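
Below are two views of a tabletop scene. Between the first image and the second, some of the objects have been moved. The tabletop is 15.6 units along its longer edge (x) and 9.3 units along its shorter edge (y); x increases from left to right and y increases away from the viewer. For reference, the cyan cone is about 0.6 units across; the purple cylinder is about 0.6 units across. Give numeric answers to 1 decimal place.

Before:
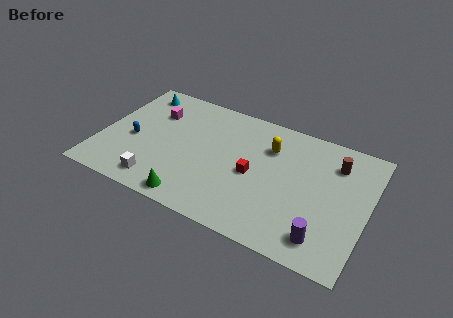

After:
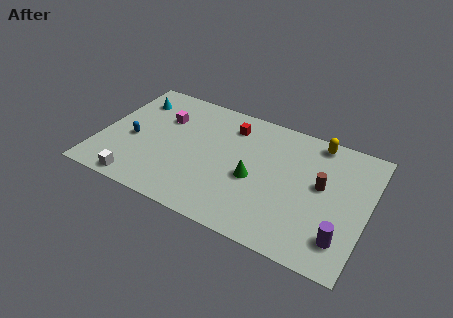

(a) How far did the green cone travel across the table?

4.4

From (5.9, 1.0) to (9.1, 4.0), the green cone covered √(3.2² + 3.0²) ≈ 4.4 units.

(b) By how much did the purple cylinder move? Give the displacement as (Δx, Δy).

(1.0, 0.4)

The purple cylinder started near (13.4, 1.6) and ended near (14.4, 2.0).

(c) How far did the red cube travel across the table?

3.5

From (9.0, 4.3) to (7.3, 7.4), the red cube covered √(1.7² + 3.1²) ≈ 3.5 units.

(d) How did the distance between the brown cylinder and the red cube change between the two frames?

+0.7

They were about 5.3 units apart before and 6.0 after — 0.7 units further apart.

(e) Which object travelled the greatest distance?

the green cone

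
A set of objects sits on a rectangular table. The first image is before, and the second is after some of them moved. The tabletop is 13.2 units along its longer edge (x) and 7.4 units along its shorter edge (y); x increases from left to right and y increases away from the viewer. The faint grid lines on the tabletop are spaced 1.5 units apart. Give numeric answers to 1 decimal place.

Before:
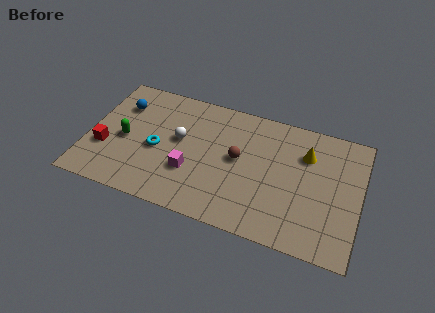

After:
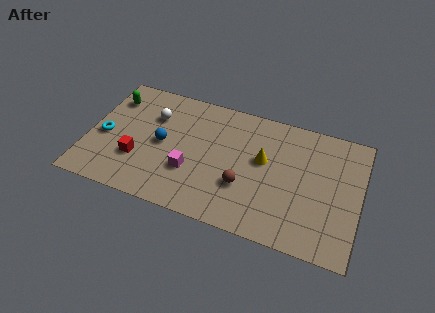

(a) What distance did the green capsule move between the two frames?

2.5

The green capsule moved from about (1.8, 3.4) to (0.9, 5.7), a distance of √(0.9² + 2.3²) ≈ 2.5.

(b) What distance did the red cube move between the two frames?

1.6

From (0.9, 2.6) to (2.5, 2.4), the red cube covered √(1.6² + 0.2²) ≈ 1.6 units.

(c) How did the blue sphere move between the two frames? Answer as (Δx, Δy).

(2.2, -1.7)

The blue sphere was at about (1.4, 5.4) and moved to about (3.6, 3.7).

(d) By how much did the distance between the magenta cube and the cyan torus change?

+2.5

They were about 1.9 units apart before and 4.4 after — 2.5 units further apart.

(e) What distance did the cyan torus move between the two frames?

2.6

The cyan torus moved from about (3.4, 3.3) to (0.8, 3.3), a distance of √(2.6² + 0.0²) ≈ 2.6.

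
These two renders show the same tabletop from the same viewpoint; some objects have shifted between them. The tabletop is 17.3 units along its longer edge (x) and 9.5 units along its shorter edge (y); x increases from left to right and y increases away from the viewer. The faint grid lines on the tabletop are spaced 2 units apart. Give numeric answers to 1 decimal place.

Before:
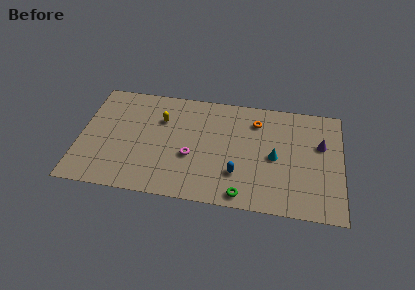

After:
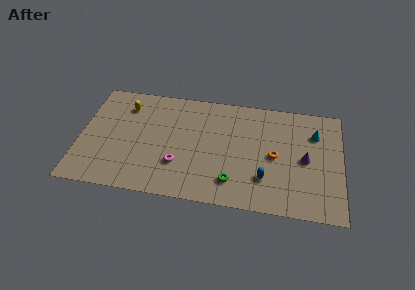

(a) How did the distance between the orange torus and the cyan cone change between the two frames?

+0.3

They were about 3.2 units apart before and 3.5 after — 0.3 units further apart.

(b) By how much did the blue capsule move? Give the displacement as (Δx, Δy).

(1.8, -0.1)

From the two frames, the blue capsule sits at roughly (10.5, 2.7) before and (12.3, 2.6) after.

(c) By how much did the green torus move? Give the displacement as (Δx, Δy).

(-0.7, 1.0)

The green torus was at about (10.9, 1.0) and moved to about (10.2, 2.0).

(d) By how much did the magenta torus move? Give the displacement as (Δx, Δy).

(-0.8, -0.8)

The magenta torus started near (7.4, 3.7) and ended near (6.6, 2.9).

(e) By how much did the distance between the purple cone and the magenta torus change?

-0.3

Before: roughly 8.8 units apart; after: 8.5. That's 0.3 units closer together.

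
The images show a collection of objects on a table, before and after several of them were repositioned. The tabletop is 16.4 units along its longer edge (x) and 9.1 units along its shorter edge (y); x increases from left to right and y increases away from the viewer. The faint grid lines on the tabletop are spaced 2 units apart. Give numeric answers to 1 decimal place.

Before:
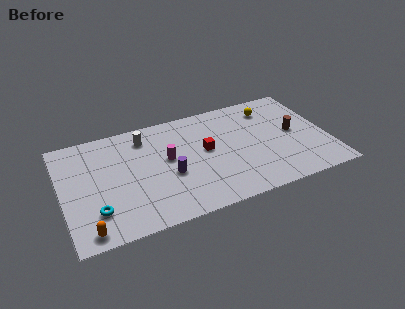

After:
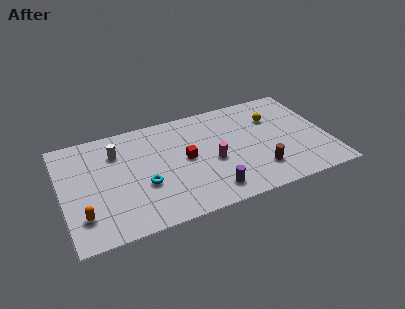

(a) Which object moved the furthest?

the brown cylinder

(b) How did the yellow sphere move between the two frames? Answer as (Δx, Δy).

(0.1, -0.9)

The yellow sphere started near (13.2, 7.3) and ended near (13.3, 6.4).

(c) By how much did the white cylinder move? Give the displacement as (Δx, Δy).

(-1.8, -0.7)

The white cylinder started near (5.3, 7.4) and ended near (3.5, 6.7).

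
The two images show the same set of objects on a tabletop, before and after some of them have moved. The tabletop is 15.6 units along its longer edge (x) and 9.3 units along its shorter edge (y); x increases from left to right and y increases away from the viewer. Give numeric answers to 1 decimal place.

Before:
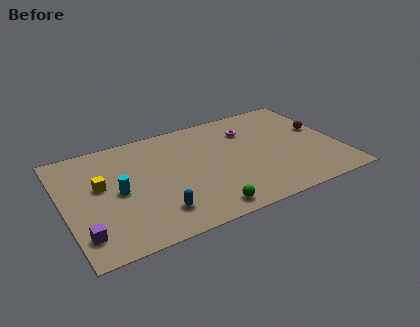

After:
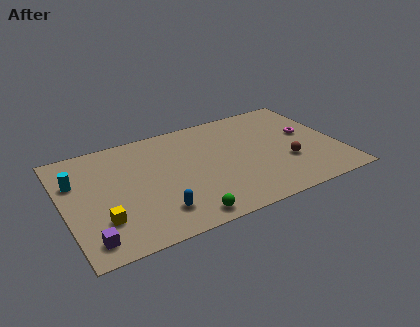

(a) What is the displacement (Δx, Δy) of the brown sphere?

(-2.3, -2.2)

The brown sphere was at about (14.8, 5.4) and moved to about (12.5, 3.2).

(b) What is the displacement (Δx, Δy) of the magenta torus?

(3.2, -1.6)

The magenta torus started near (10.8, 6.9) and ended near (14.0, 5.3).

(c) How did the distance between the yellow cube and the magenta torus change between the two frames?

+3.6

Before: roughly 8.8 units apart; after: 12.4. That's 3.6 units further apart.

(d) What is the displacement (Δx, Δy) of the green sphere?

(-1.2, -0.1)

The green sphere started near (7.5, 1.1) and ended near (6.3, 1.0).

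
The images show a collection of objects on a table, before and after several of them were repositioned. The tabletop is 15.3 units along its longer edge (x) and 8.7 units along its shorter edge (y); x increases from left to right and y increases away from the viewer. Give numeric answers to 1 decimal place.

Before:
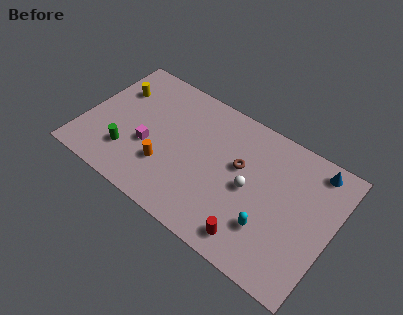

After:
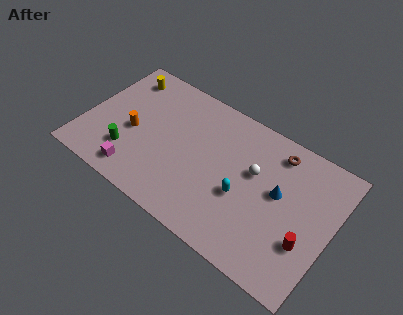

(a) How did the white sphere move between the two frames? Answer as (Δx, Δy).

(0.1, 1.1)

The white sphere was at about (10.3, 4.2) and moved to about (10.4, 5.3).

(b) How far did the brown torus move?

2.9

The brown torus moved from about (9.5, 5.2) to (11.5, 7.3), a distance of √(2.0² + 2.1²) ≈ 2.9.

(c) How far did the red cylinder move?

3.4

The red cylinder was near (11.0, 1.3) before and (14.0, 2.9) after, so it travelled √(3.0² + 1.6²) ≈ 3.4 units.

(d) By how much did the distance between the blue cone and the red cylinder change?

-4.1

They were about 6.9 units apart before and 2.8 after — 4.1 units closer together.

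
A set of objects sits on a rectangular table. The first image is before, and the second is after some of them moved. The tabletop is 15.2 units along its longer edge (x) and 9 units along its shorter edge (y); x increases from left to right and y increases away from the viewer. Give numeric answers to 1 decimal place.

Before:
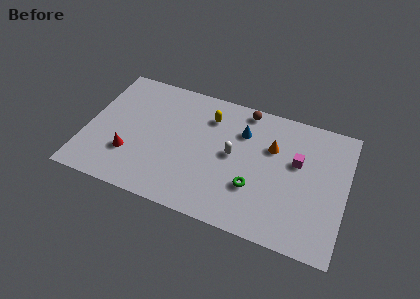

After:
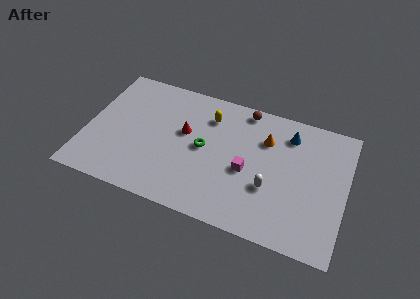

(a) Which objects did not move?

the brown sphere and the yellow capsule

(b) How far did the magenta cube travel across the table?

3.2

From (12.3, 5.5) to (9.5, 3.9), the magenta cube covered √(2.8² + 1.6²) ≈ 3.2 units.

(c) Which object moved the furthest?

the red cone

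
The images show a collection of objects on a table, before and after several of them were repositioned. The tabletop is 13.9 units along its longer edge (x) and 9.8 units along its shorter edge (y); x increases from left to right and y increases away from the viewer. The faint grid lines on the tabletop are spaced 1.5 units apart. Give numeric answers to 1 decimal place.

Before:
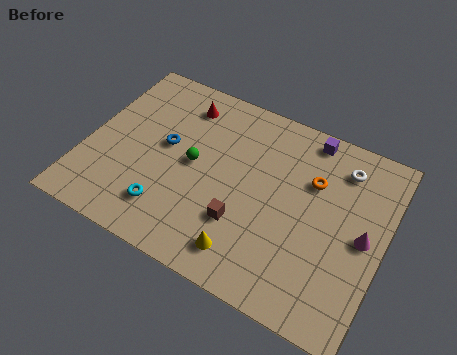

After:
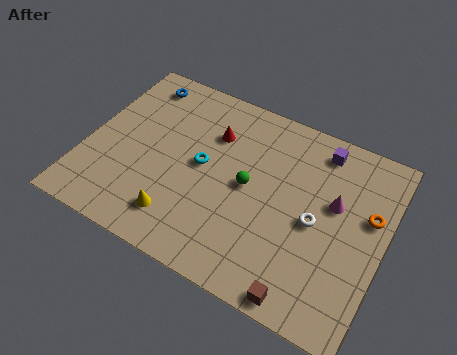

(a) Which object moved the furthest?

the brown cube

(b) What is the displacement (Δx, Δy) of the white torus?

(-0.8, -3.3)

From the two frames, the white torus sits at roughly (11.6, 7.9) before and (10.8, 4.6) after.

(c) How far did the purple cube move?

0.7

The purple cube was near (9.9, 8.8) before and (10.5, 8.4) after, so it travelled √(0.6² + 0.4²) ≈ 0.7 units.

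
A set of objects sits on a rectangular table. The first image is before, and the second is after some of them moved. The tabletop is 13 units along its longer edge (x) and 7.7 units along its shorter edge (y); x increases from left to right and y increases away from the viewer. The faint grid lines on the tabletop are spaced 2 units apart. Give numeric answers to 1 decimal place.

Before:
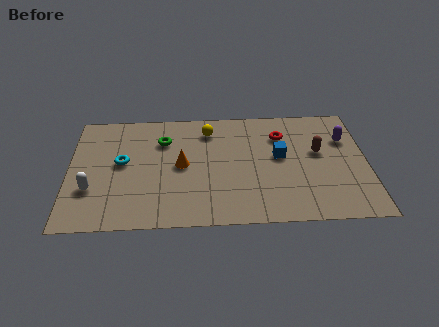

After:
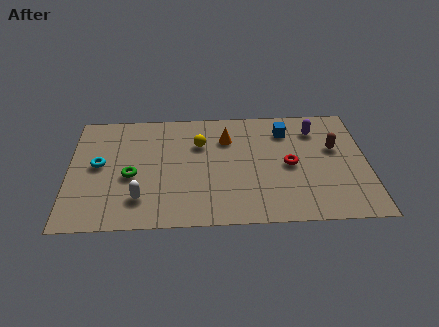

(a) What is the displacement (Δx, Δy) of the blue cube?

(0.3, 1.7)

The blue cube started near (9.2, 4.3) and ended near (9.5, 6.0).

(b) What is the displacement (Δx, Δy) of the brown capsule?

(0.7, 0.2)

The brown capsule was at about (10.9, 4.5) and moved to about (11.6, 4.7).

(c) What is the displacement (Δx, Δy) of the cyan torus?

(-1.0, -0.1)

From the two frames, the cyan torus sits at roughly (2.3, 4.2) before and (1.3, 4.1) after.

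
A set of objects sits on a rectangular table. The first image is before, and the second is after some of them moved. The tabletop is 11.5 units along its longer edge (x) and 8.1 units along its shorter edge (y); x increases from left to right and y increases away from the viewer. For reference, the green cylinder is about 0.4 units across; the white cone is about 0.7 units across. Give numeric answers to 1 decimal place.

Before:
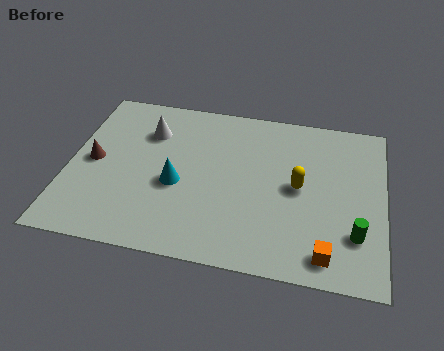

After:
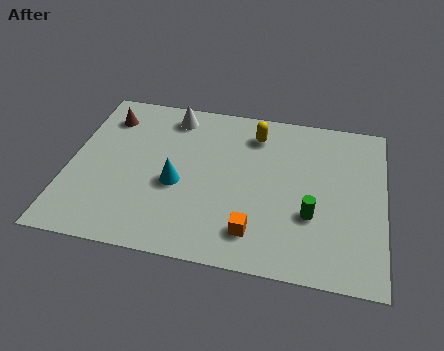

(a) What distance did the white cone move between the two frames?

1.3

The white cone moved from about (2.8, 5.9) to (3.6, 6.9), a distance of √(0.8² + 1.0²) ≈ 1.3.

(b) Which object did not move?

the cyan cone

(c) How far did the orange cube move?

2.6

From (9.5, 1.1) to (6.9, 1.6), the orange cube covered √(2.6² + 0.5²) ≈ 2.6 units.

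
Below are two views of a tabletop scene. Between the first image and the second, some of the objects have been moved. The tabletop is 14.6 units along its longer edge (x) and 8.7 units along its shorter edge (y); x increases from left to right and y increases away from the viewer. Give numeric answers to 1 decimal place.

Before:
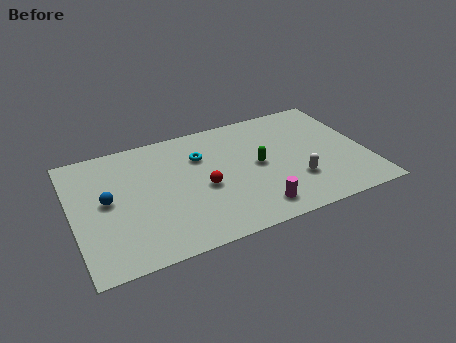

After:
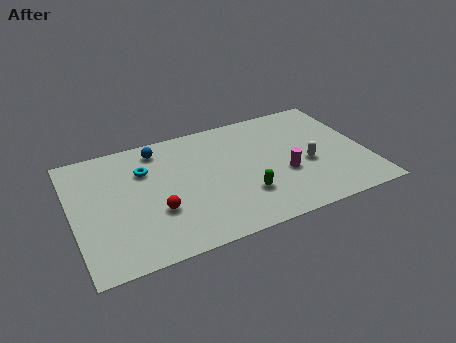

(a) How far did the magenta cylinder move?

2.5

The magenta cylinder was near (8.7, 1.4) before and (10.4, 3.3) after, so it travelled √(1.7² + 1.9²) ≈ 2.5 units.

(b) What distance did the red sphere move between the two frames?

2.5

The red sphere was near (6.4, 3.8) before and (4.0, 3.0) after, so it travelled √(2.4² + 0.8²) ≈ 2.5 units.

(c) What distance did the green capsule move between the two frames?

2.1

From (9.2, 4.4) to (8.3, 2.5), the green capsule covered √(0.9² + 1.9²) ≈ 2.1 units.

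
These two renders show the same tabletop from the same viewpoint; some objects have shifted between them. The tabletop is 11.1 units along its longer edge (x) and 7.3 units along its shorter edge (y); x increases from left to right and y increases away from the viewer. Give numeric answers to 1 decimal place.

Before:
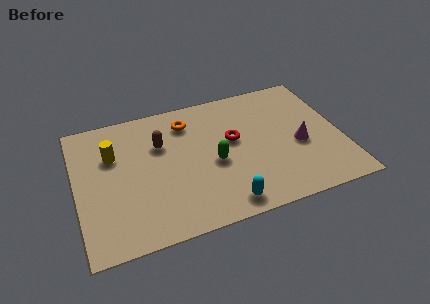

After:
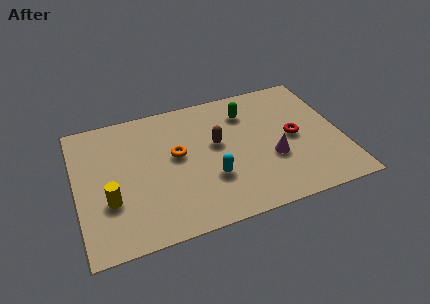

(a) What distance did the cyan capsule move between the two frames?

1.6

The cyan capsule moved from about (5.9, 0.9) to (5.5, 2.4), a distance of √(0.4² + 1.5²) ≈ 1.6.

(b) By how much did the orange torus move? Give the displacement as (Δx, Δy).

(-0.6, -1.7)

The orange torus started near (4.8, 5.8) and ended near (4.2, 4.1).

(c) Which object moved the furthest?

the green capsule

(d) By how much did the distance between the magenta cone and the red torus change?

-1.6

The distance was about 2.9 in the first image and 1.3 in the second, so they moved 1.6 units closer together.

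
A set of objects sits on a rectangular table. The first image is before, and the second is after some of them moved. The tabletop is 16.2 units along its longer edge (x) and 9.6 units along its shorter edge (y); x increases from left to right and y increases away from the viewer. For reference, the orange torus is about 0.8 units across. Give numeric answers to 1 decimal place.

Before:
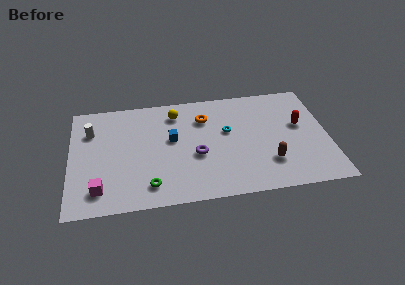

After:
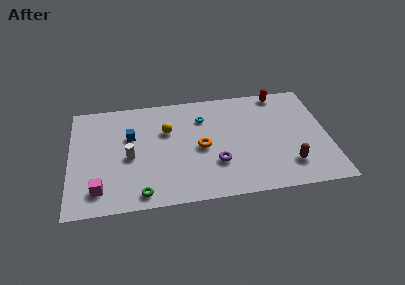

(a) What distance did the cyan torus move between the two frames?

2.1

The cyan torus was near (9.9, 5.7) before and (8.4, 7.1) after, so it travelled √(1.5² + 1.4²) ≈ 2.1 units.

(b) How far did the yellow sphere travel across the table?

1.6

The yellow sphere moved from about (6.7, 7.8) to (6.1, 6.3), a distance of √(0.6² + 1.5²) ≈ 1.6.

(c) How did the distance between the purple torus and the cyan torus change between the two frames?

+1.5

The distance was about 2.7 in the first image and 4.2 in the second, so they moved 1.5 units further apart.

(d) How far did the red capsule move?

3.3

The red capsule moved from about (14.5, 5.6) to (13.4, 8.7), a distance of √(1.1² + 3.1²) ≈ 3.3.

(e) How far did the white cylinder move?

3.5

The white cylinder moved from about (1.3, 6.9) to (3.7, 4.3), a distance of √(2.4² + 2.6²) ≈ 3.5.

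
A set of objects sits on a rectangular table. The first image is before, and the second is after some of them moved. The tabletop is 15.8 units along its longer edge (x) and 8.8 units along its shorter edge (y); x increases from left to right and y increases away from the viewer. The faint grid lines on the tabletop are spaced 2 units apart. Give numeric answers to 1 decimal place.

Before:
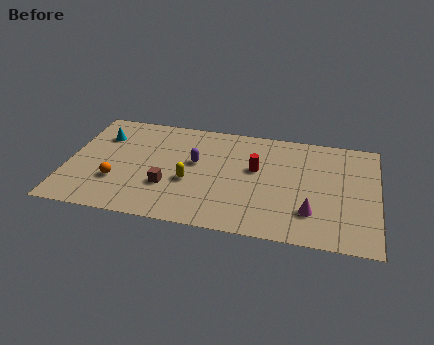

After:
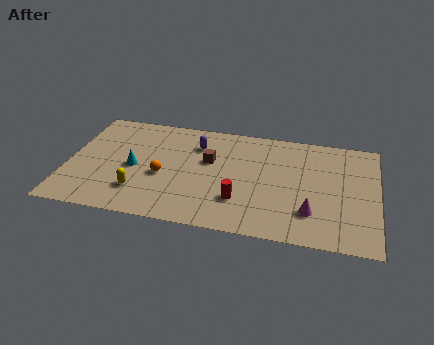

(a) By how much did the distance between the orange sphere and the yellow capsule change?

-1.9

The distance was about 3.8 in the first image and 1.9 in the second, so they moved 1.9 units closer together.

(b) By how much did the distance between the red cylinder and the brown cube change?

-1.6

The distance was about 5.0 in the first image and 3.4 in the second, so they moved 1.6 units closer together.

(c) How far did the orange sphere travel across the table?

2.5

The orange sphere moved from about (2.6, 2.8) to (4.9, 3.7), a distance of √(2.3² + 0.9²) ≈ 2.5.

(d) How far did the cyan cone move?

2.9

The cyan cone was near (1.6, 6.4) before and (3.4, 4.1) after, so it travelled √(1.8² + 2.3²) ≈ 2.9 units.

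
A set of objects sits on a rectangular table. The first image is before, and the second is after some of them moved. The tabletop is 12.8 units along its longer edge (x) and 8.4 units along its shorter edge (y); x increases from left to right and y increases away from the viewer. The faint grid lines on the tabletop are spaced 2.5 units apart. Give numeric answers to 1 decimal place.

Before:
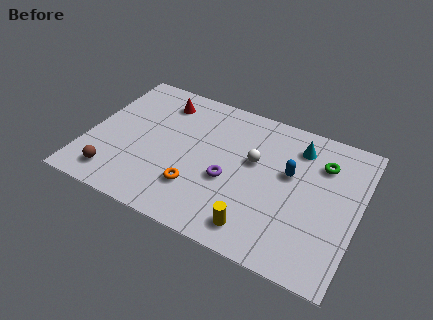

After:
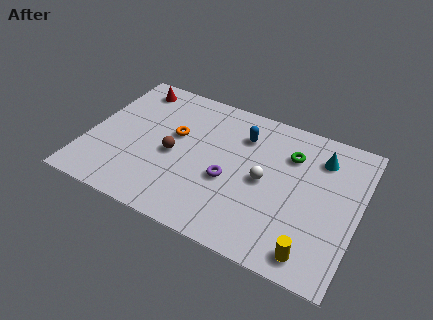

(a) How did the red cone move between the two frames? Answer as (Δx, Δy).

(-1.5, 0.4)

The red cone started near (3.1, 6.8) and ended near (1.6, 7.2).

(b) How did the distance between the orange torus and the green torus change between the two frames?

-1.2

They were about 6.7 units apart before and 5.5 after — 1.2 units closer together.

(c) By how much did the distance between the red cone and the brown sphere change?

-1.4

Before: roughly 5.6 units apart; after: 4.2. That's 1.4 units closer together.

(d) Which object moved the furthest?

the brown sphere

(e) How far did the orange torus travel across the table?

3.0

The orange torus was near (5.4, 2.3) before and (4.0, 5.0) after, so it travelled √(1.4² + 2.7²) ≈ 3.0 units.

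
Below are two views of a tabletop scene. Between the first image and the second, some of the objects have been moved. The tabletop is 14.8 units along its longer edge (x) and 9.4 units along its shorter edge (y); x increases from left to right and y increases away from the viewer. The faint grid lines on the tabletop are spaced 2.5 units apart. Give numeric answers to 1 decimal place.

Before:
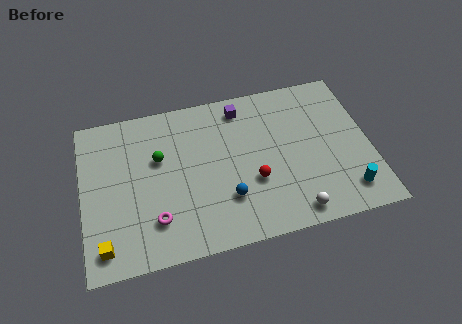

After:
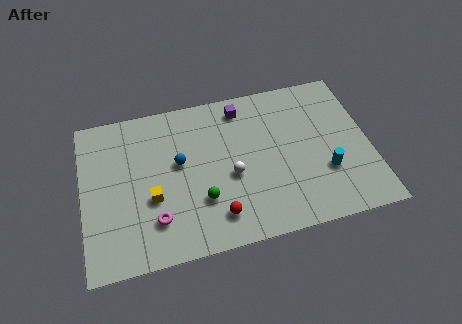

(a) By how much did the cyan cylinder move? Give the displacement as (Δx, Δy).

(-1.0, 1.4)

The cyan cylinder was at about (13.4, 1.7) and moved to about (12.4, 3.1).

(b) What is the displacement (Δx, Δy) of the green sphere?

(2.0, -3.0)

From the two frames, the green sphere sits at roughly (4.0, 5.9) before and (6.0, 2.9) after.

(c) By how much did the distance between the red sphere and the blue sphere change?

+2.4

Before: roughly 1.6 units apart; after: 4.0. That's 2.4 units further apart.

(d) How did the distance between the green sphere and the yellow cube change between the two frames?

-2.8

They were about 5.4 units apart before and 2.6 after — 2.8 units closer together.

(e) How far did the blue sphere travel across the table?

3.5

From (7.3, 2.7) to (5.0, 5.4), the blue sphere covered √(2.3² + 2.7²) ≈ 3.5 units.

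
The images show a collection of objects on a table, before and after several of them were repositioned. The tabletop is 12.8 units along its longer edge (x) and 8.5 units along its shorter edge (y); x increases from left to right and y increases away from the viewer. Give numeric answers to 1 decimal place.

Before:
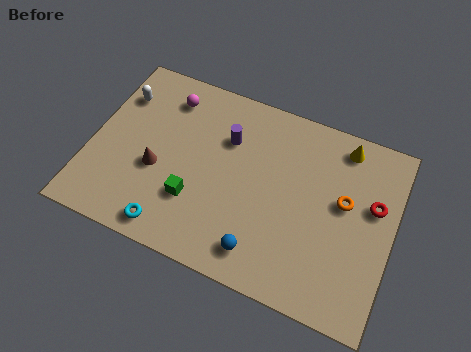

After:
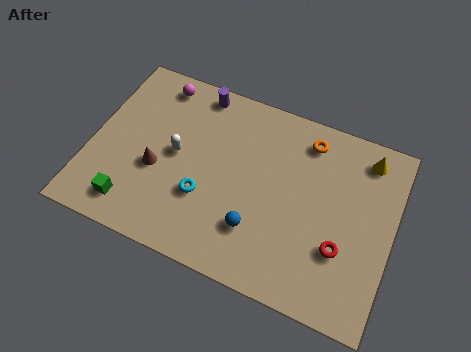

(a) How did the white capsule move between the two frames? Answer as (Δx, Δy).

(2.7, -1.9)

The white capsule was at about (0.9, 6.3) and moved to about (3.6, 4.4).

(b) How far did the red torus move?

2.6

From (11.9, 5.2) to (10.8, 2.8), the red torus covered √(1.1² + 2.4²) ≈ 2.6 units.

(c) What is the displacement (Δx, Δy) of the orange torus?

(-1.8, 2.2)

The orange torus was at about (10.7, 4.9) and moved to about (8.9, 7.1).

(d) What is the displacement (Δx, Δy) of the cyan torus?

(1.2, 1.9)

From the two frames, the cyan torus sits at roughly (3.8, 1.0) before and (5.0, 2.9) after.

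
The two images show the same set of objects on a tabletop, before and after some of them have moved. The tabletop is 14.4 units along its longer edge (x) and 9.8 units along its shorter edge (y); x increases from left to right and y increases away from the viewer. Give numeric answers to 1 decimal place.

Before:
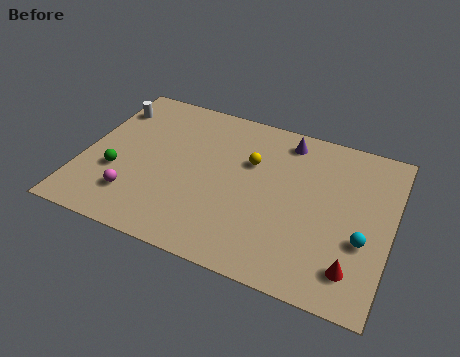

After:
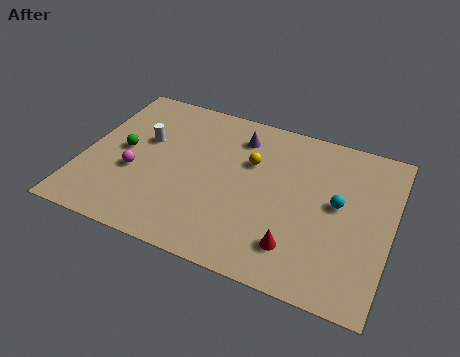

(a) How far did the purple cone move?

2.3

The purple cone was near (9.2, 8.4) before and (7.0, 7.8) after, so it travelled √(2.2² + 0.6²) ≈ 2.3 units.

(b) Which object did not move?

the yellow sphere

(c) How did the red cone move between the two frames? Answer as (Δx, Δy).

(-2.6, 0.2)

From the two frames, the red cone sits at roughly (12.9, 1.9) before and (10.3, 2.1) after.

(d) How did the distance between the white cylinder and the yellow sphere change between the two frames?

-2.0

They were about 7.0 units apart before and 5.0 after — 2.0 units closer together.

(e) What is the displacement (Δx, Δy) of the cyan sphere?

(-1.3, 1.7)

The cyan sphere was at about (13.2, 3.6) and moved to about (11.9, 5.3).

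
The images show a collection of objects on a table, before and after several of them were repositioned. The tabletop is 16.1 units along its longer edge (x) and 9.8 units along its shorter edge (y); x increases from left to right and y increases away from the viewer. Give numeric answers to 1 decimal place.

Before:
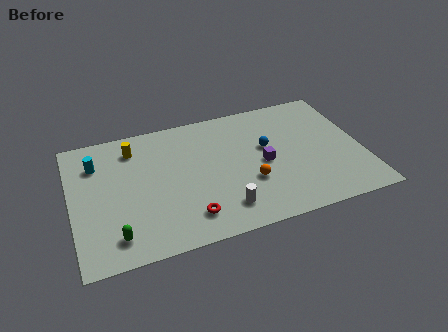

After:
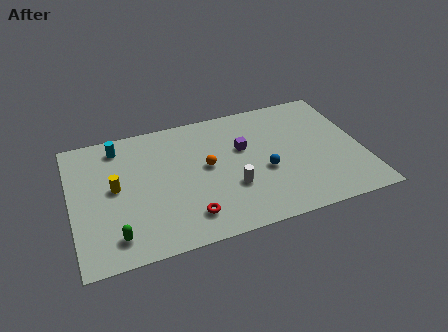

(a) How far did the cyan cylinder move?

1.6

The cyan cylinder moved from about (1.5, 7.3) to (2.8, 8.3), a distance of √(1.3² + 1.0²) ≈ 1.6.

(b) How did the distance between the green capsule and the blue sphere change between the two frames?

-0.9

Before: roughly 9.6 units apart; after: 8.7. That's 0.9 units closer together.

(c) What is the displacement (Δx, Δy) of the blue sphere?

(-0.3, -1.8)

The blue sphere was at about (10.9, 5.8) and moved to about (10.6, 4.0).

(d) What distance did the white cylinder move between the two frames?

1.5

From (8.1, 1.9) to (8.7, 3.3), the white cylinder covered √(0.6² + 1.4²) ≈ 1.5 units.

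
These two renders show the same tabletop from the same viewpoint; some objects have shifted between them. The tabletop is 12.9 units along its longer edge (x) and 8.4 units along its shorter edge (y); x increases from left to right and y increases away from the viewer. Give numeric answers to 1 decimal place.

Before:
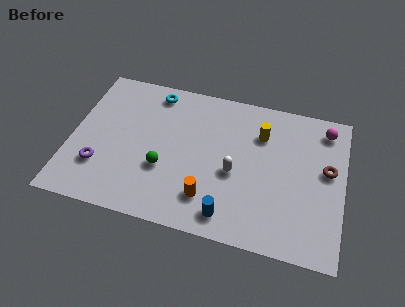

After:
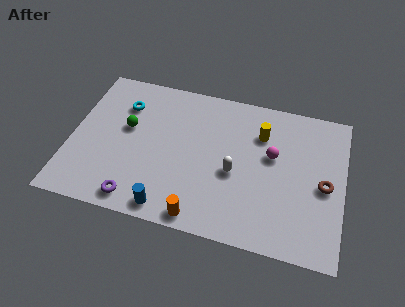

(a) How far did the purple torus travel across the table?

2.4

The purple torus moved from about (1.5, 2.4) to (3.4, 1.0), a distance of √(1.9² + 1.4²) ≈ 2.4.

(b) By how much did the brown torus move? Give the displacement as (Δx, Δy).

(-0.1, -0.9)

From the two frames, the brown torus sits at roughly (12.1, 4.8) before and (12.0, 3.9) after.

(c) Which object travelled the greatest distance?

the magenta sphere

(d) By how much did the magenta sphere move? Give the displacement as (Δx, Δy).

(-2.4, -2.1)

The magenta sphere was at about (11.9, 7.1) and moved to about (9.5, 5.0).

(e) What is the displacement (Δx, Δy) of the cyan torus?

(-1.4, -1.1)

The cyan torus was at about (3.7, 7.3) and moved to about (2.3, 6.2).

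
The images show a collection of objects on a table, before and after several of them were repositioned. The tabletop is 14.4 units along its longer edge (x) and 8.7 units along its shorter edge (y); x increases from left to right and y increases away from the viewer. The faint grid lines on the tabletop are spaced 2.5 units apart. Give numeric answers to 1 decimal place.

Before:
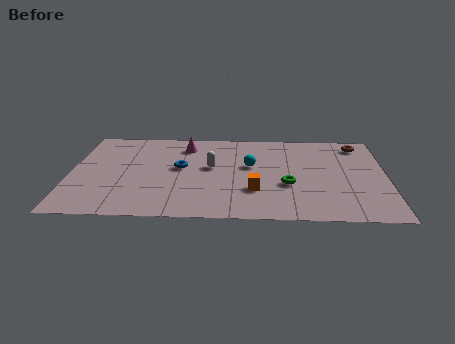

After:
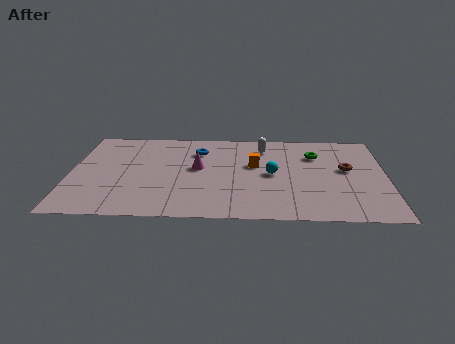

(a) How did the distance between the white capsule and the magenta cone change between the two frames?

+1.3

They were about 2.4 units apart before and 3.7 after — 1.3 units further apart.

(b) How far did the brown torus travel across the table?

2.6

The brown torus moved from about (13.2, 7.4) to (12.6, 4.9), a distance of √(0.6² + 2.5²) ≈ 2.6.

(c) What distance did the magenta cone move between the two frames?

2.3

The magenta cone was near (5.2, 7.0) before and (5.8, 4.8) after, so it travelled √(0.6² + 2.2²) ≈ 2.3 units.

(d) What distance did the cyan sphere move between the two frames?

1.3

The cyan sphere moved from about (8.2, 5.1) to (9.2, 4.3), a distance of √(1.0² + 0.8²) ≈ 1.3.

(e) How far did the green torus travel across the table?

3.3

The green torus moved from about (9.9, 3.3) to (11.2, 6.3), a distance of √(1.3² + 3.0²) ≈ 3.3.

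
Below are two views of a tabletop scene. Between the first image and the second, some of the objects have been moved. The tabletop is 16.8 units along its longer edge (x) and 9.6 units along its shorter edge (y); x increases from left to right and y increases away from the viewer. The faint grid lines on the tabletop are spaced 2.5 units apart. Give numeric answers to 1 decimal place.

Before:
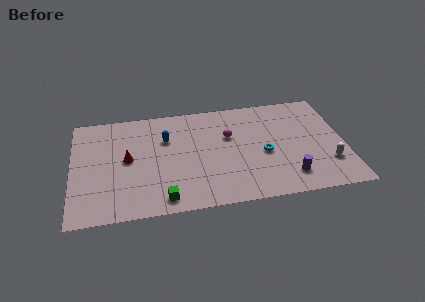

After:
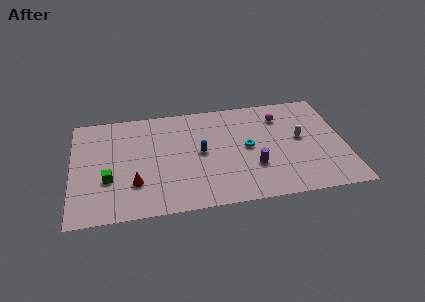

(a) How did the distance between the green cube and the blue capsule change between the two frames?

+0.6

They were about 5.3 units apart before and 5.9 after — 0.6 units further apart.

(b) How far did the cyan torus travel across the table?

1.2

From (11.8, 4.2) to (10.8, 4.9), the cyan torus covered √(1.0² + 0.7²) ≈ 1.2 units.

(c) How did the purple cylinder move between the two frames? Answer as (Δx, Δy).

(-2.1, 1.2)

The purple cylinder was at about (13.2, 1.9) and moved to about (11.1, 3.1).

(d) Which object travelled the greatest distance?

the green cube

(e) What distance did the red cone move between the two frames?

2.2

The red cone was near (3.4, 5.0) before and (3.8, 2.8) after, so it travelled √(0.4² + 2.2²) ≈ 2.2 units.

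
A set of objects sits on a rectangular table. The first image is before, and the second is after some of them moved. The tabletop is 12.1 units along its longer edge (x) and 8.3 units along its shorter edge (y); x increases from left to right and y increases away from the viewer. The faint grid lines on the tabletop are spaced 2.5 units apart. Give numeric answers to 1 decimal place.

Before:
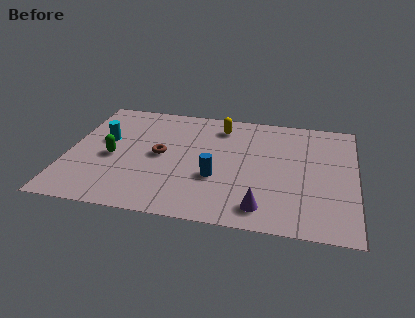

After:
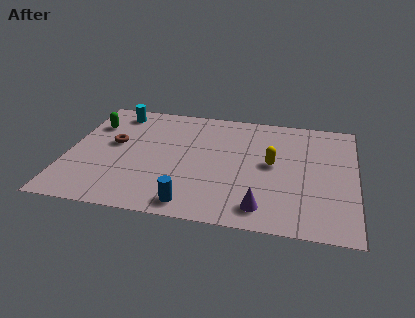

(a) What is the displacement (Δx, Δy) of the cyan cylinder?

(0.3, 2.2)

The cyan cylinder was at about (1.5, 4.9) and moved to about (1.8, 7.1).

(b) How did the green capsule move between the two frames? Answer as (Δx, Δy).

(-1.0, 2.3)

The green capsule started near (1.9, 3.7) and ended near (0.9, 6.0).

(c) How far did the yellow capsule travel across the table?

3.3

The yellow capsule was near (6.3, 6.8) before and (8.6, 4.4) after, so it travelled √(2.3² + 2.4²) ≈ 3.3 units.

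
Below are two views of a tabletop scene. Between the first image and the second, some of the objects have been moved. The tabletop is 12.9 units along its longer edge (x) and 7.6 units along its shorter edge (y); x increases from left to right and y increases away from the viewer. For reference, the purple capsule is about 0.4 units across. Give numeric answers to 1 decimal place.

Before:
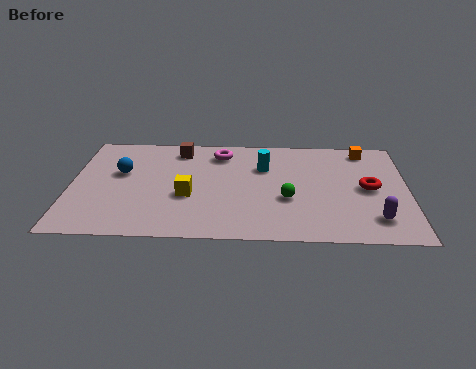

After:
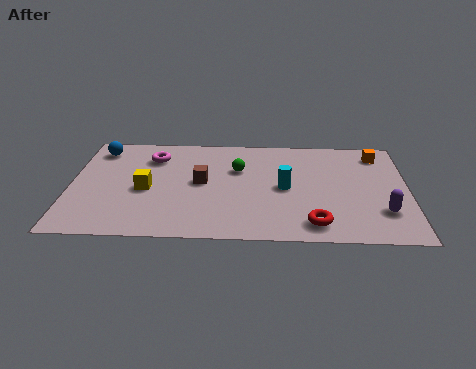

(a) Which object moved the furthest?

the red torus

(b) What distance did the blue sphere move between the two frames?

1.9

The blue sphere moved from about (1.9, 4.6) to (1.0, 6.3), a distance of √(0.9² + 1.7²) ≈ 1.9.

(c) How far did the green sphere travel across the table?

2.8

From (8.3, 2.9) to (6.4, 5.0), the green sphere covered √(1.9² + 2.1²) ≈ 2.8 units.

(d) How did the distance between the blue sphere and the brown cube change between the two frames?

+1.8

Before: roughly 2.8 units apart; after: 4.6. That's 1.8 units further apart.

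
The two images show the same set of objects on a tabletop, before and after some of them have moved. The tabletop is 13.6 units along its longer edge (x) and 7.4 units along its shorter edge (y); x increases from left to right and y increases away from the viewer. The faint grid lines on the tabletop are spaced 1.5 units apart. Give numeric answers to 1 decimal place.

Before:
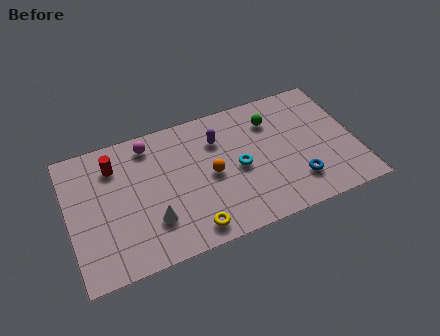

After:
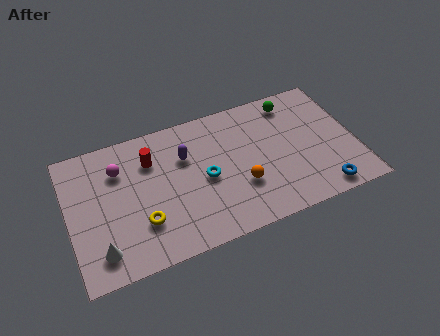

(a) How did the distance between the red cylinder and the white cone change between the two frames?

+0.9

The distance was about 3.9 in the first image and 4.8 in the second, so they moved 0.9 units further apart.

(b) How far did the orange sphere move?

1.7

The orange sphere was near (6.7, 3.6) before and (8.0, 2.5) after, so it travelled √(1.3² + 1.1²) ≈ 1.7 units.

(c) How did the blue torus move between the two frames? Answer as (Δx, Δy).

(1.1, -0.9)

From the two frames, the blue torus sits at roughly (10.6, 1.8) before and (11.7, 0.9) after.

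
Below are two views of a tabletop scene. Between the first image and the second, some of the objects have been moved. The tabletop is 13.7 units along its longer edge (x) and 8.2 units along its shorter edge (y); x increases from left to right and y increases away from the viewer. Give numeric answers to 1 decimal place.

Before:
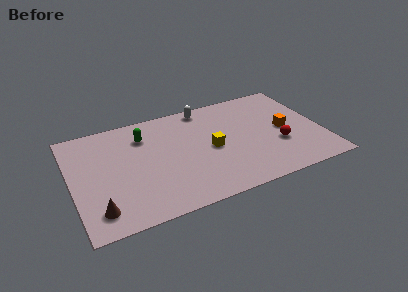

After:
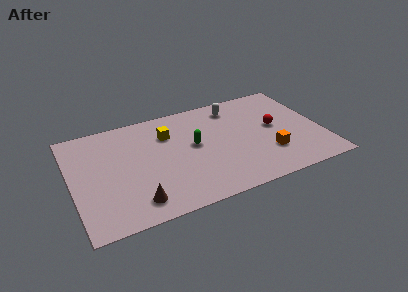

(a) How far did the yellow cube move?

3.0

From (7.6, 3.9) to (5.4, 5.9), the yellow cube covered √(2.2² + 2.0²) ≈ 3.0 units.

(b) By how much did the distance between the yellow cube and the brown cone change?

-1.8

Before: roughly 6.8 units apart; after: 5.0. That's 1.8 units closer together.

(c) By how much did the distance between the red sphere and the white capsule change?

-2.6

Before: roughly 5.7 units apart; after: 3.1. That's 2.6 units closer together.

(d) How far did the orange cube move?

1.9

The orange cube moved from about (11.7, 4.0) to (10.6, 2.4), a distance of √(1.1² + 1.6²) ≈ 1.9.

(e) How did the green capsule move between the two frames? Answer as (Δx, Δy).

(2.6, -1.7)

The green capsule started near (4.1, 6.2) and ended near (6.7, 4.5).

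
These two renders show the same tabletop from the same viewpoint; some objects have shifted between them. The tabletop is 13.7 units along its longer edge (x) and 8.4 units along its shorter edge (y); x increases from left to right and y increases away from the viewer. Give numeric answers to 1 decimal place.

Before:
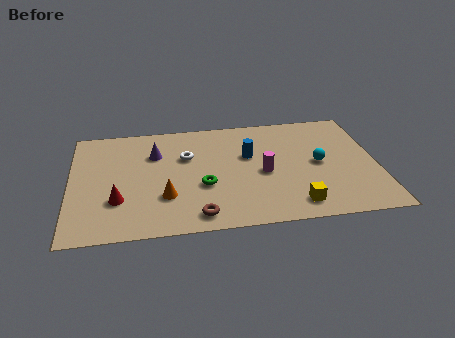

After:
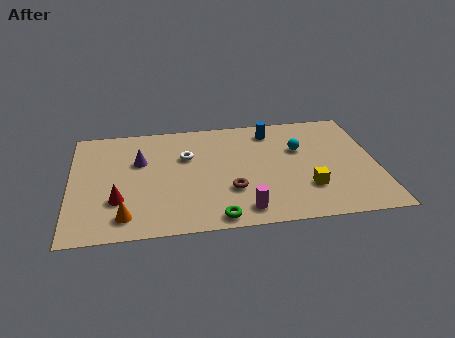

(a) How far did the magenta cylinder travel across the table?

2.8

From (8.6, 3.8) to (7.6, 1.2), the magenta cylinder covered √(1.0² + 2.6²) ≈ 2.8 units.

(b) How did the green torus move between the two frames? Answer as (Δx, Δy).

(0.5, -2.4)

The green torus started near (5.9, 3.2) and ended near (6.4, 0.8).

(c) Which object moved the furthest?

the magenta cylinder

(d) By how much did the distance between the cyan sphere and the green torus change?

+0.7

The distance was about 5.3 in the first image and 6.0 in the second, so they moved 0.7 units further apart.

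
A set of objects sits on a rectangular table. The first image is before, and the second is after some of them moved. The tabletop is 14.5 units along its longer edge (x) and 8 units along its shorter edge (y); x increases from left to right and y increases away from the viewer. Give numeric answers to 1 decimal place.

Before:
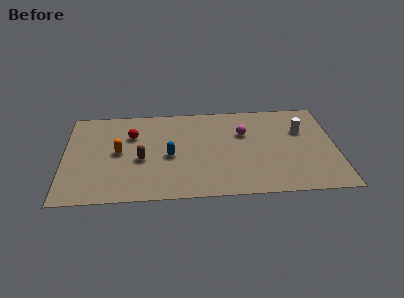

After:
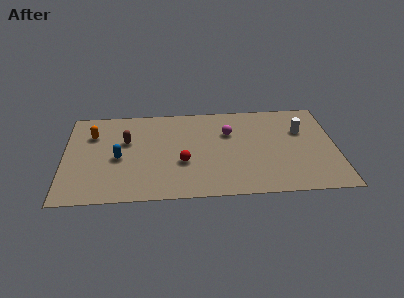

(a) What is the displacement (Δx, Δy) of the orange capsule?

(-1.4, 1.6)

The orange capsule started near (2.9, 4.1) and ended near (1.5, 5.7).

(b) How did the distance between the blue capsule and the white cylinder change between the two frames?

+2.6

They were about 7.3 units apart before and 9.9 after — 2.6 units further apart.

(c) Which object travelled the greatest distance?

the red sphere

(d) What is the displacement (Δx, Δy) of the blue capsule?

(-2.7, 0.0)

The blue capsule started near (5.6, 3.6) and ended near (2.9, 3.6).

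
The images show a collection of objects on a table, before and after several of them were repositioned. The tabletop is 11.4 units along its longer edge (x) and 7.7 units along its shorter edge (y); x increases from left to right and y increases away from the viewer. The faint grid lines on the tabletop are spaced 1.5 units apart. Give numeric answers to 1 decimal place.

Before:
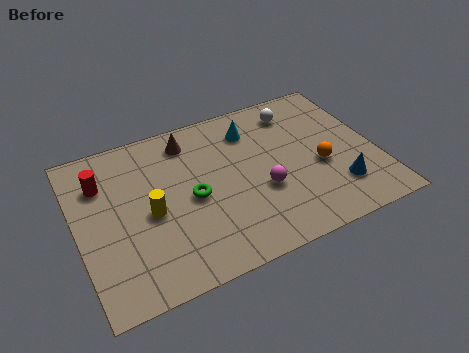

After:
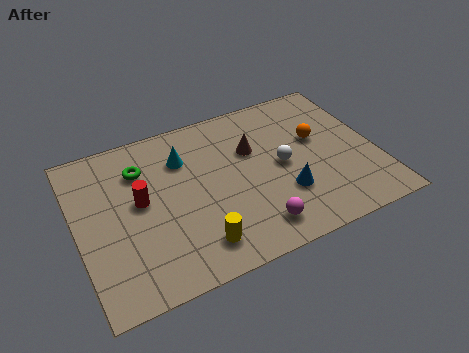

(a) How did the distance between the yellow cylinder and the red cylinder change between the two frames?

+0.7

Before: roughly 2.6 units apart; after: 3.3. That's 0.7 units further apart.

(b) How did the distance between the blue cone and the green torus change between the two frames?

+0.4

They were about 5.7 units apart before and 6.1 after — 0.4 units further apart.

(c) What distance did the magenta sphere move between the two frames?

1.7

The magenta sphere was near (6.9, 2.9) before and (6.4, 1.3) after, so it travelled √(0.5² + 1.6²) ≈ 1.7 units.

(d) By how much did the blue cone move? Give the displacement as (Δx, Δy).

(-2.0, 0.5)

From the two frames, the blue cone sits at roughly (9.7, 1.9) before and (7.7, 2.4) after.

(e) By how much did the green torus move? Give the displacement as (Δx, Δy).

(-1.7, 2.1)

From the two frames, the green torus sits at roughly (4.3, 3.6) before and (2.6, 5.7) after.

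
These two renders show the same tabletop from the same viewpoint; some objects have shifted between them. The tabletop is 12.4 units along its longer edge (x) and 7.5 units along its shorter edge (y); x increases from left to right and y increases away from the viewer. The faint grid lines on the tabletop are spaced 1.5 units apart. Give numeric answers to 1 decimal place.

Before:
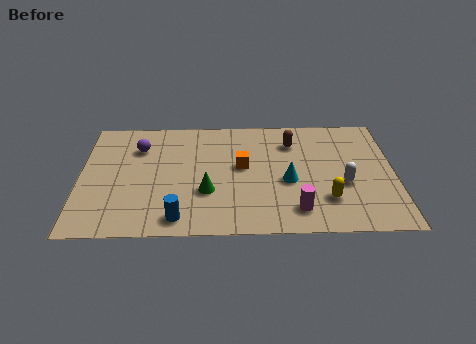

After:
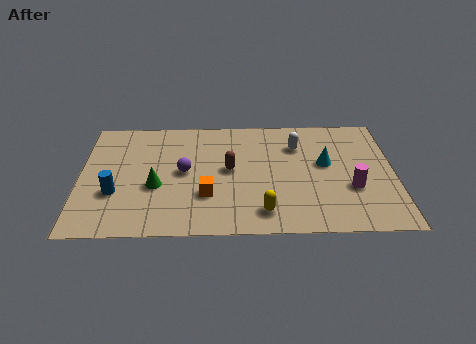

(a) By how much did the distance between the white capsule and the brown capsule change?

-0.3

Before: roughly 3.4 units apart; after: 3.1. That's 0.3 units closer together.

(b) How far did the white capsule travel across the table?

3.1

The white capsule was near (10.4, 3.0) before and (8.6, 5.5) after, so it travelled √(1.8² + 2.5²) ≈ 3.1 units.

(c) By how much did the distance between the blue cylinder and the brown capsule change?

-1.8

The distance was about 6.5 in the first image and 4.7 in the second, so they moved 1.8 units closer together.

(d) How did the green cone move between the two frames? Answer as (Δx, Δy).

(-2.0, 0.4)

The green cone started near (5.0, 2.6) and ended near (3.0, 3.0).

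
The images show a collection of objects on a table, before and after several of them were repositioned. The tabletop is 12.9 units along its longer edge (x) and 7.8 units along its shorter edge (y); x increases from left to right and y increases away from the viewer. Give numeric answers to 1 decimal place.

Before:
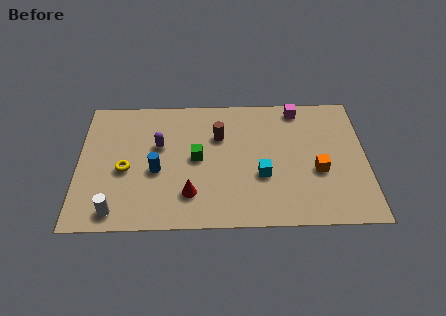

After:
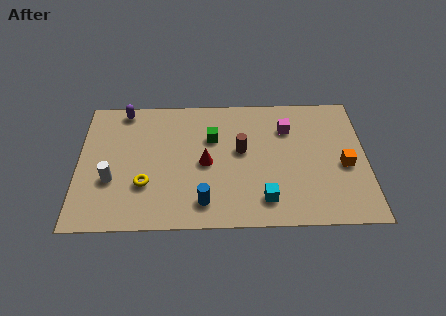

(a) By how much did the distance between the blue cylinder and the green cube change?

+1.9

Before: roughly 1.9 units apart; after: 3.8. That's 1.9 units further apart.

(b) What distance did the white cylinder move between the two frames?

1.8

The white cylinder moved from about (1.7, 1.0) to (1.5, 2.8), a distance of √(0.2² + 1.8²) ≈ 1.8.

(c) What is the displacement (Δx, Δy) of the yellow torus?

(0.9, -0.9)

The yellow torus started near (2.1, 3.4) and ended near (3.0, 2.5).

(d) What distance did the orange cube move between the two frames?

1.2

The orange cube moved from about (10.7, 3.1) to (11.9, 3.4), a distance of √(1.2² + 0.3²) ≈ 1.2.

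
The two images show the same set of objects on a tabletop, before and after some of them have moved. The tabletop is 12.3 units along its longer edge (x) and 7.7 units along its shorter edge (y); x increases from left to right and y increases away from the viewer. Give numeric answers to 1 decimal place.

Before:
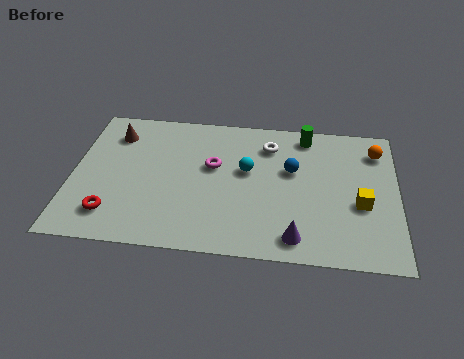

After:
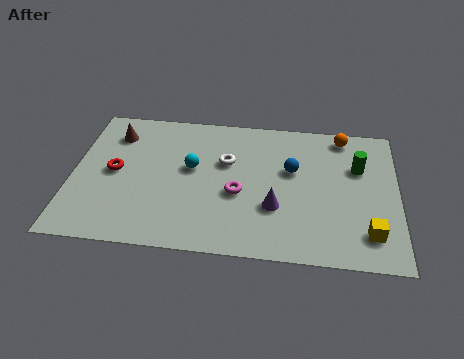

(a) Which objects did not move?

the blue sphere and the brown cone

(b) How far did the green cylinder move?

2.6

The green cylinder was near (8.8, 6.7) before and (10.8, 5.1) after, so it travelled √(2.0² + 1.6²) ≈ 2.6 units.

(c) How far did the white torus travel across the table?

1.9

The white torus moved from about (7.4, 6.0) to (5.8, 4.9), a distance of √(1.6² + 1.1²) ≈ 1.9.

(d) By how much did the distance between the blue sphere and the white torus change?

+0.9

Before: roughly 1.6 units apart; after: 2.5. That's 0.9 units further apart.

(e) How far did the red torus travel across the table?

2.3

The red torus moved from about (1.6, 1.6) to (1.6, 3.9), a distance of √(0.0² + 2.3²) ≈ 2.3.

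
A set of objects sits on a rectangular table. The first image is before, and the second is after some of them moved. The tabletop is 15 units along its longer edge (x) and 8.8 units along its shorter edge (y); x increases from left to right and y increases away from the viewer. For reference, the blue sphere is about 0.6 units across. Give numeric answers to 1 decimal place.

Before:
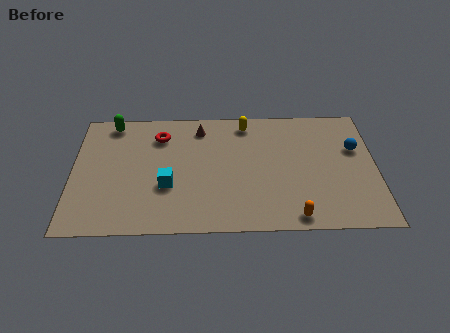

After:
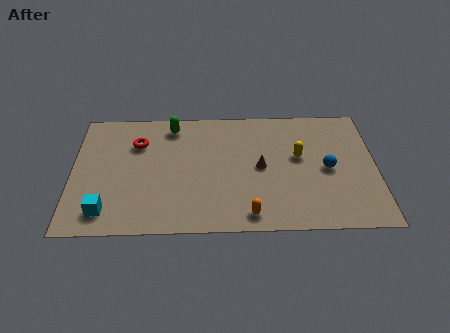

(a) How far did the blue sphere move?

2.0

The blue sphere was near (14.0, 5.6) before and (12.6, 4.2) after, so it travelled √(1.4² + 1.4²) ≈ 2.0 units.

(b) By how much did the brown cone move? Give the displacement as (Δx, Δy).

(3.0, -2.9)

The brown cone started near (6.3, 7.3) and ended near (9.3, 4.4).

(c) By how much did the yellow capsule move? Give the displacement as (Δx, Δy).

(2.6, -2.5)

From the two frames, the yellow capsule sits at roughly (8.6, 7.6) before and (11.2, 5.1) after.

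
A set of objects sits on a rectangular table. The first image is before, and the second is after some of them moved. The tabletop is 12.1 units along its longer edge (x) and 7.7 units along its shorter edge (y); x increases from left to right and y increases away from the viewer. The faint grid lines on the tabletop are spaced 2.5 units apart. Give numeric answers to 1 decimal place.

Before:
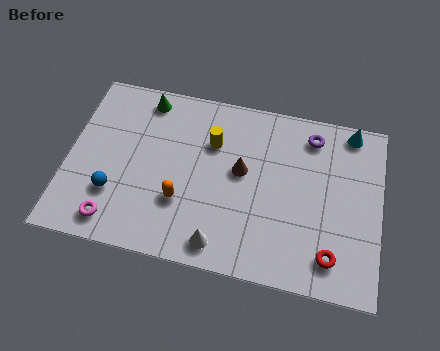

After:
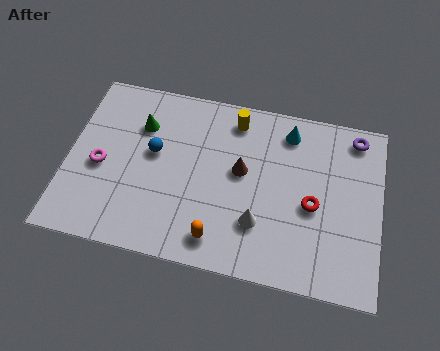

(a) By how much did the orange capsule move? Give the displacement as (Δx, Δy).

(1.5, -1.3)

The orange capsule started near (4.5, 2.5) and ended near (6.0, 1.2).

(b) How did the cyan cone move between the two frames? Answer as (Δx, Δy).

(-2.4, -0.5)

The cyan cone was at about (10.8, 6.9) and moved to about (8.4, 6.4).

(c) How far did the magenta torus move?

2.4

From (2.0, 1.1) to (1.3, 3.4), the magenta torus covered √(0.7² + 2.3²) ≈ 2.4 units.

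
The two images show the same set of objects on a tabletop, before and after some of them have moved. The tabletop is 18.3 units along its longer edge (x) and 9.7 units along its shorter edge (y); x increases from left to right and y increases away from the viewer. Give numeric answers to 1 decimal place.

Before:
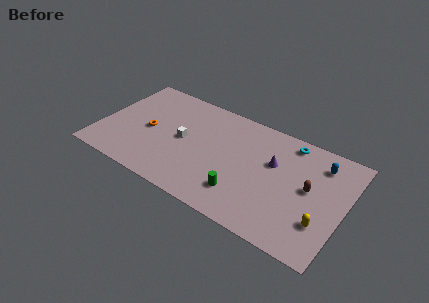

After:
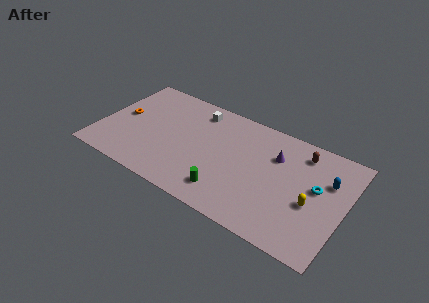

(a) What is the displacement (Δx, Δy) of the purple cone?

(0.1, 0.7)

The purple cone started near (12.9, 6.1) and ended near (13.0, 6.8).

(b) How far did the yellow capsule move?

1.5

The yellow capsule moved from about (16.9, 2.8) to (16.0, 4.0), a distance of √(0.9² + 1.2²) ≈ 1.5.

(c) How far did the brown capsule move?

2.9

From (15.7, 5.2) to (14.8, 8.0), the brown capsule covered √(0.9² + 2.8²) ≈ 2.9 units.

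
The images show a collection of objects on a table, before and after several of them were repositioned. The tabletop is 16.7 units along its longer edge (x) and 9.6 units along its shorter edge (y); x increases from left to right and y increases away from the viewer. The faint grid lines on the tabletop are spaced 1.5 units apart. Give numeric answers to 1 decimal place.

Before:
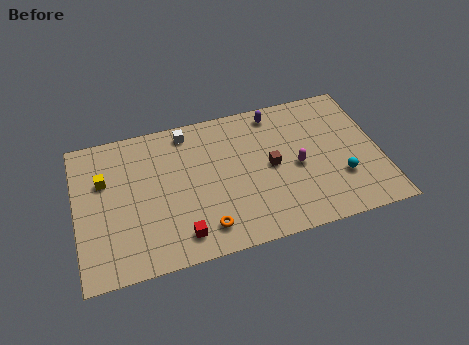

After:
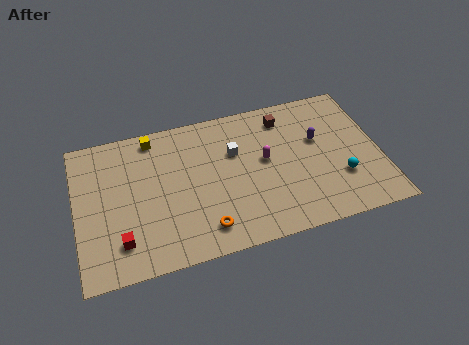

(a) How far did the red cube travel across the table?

3.2

From (5.5, 1.6) to (2.3, 2.1), the red cube covered √(3.2² + 0.5²) ≈ 3.2 units.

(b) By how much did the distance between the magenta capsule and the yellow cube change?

-3.9

They were about 10.7 units apart before and 6.8 after — 3.9 units closer together.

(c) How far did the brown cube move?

3.3

The brown cube was near (10.7, 4.8) before and (11.7, 7.9) after, so it travelled √(1.0² + 3.1²) ≈ 3.3 units.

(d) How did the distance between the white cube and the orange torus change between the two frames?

-1.7

The distance was about 6.7 in the first image and 5.0 in the second, so they moved 1.7 units closer together.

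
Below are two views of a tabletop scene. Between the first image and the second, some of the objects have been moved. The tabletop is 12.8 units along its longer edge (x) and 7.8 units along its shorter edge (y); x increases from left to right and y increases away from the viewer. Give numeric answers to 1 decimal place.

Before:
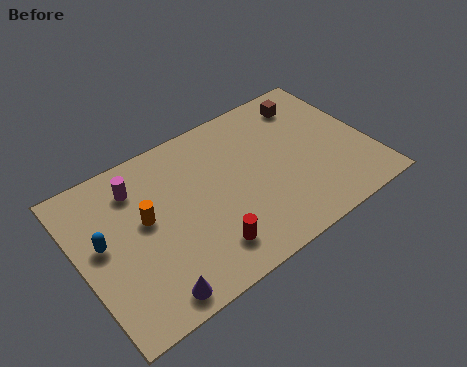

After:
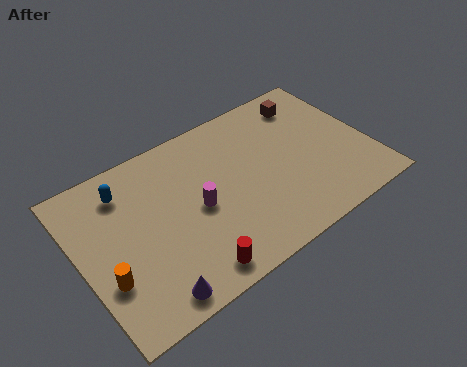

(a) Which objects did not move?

the purple cone and the brown cube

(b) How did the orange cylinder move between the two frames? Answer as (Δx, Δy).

(-2.0, -1.8)

The orange cylinder started near (2.9, 4.4) and ended near (0.9, 2.6).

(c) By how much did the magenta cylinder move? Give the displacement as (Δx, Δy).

(2.3, -2.4)

From the two frames, the magenta cylinder sits at roughly (2.8, 6.1) before and (5.1, 3.7) after.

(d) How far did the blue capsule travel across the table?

2.3

The blue capsule moved from about (1.0, 4.3) to (2.3, 6.2), a distance of √(1.3² + 1.9²) ≈ 2.3.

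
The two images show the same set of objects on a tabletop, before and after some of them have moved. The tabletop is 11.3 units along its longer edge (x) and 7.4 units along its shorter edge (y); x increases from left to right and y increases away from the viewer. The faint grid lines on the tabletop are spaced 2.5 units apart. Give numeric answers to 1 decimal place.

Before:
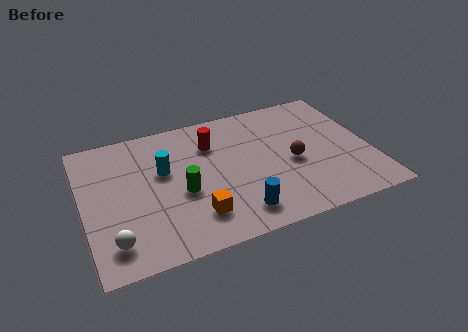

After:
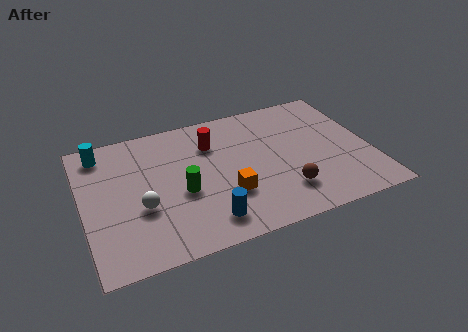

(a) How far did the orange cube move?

1.5

The orange cube was near (4.2, 1.7) before and (5.5, 2.4) after, so it travelled √(1.3² + 0.7²) ≈ 1.5 units.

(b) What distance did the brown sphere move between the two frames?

1.6

The brown sphere moved from about (8.2, 3.3) to (7.7, 1.8), a distance of √(0.5² + 1.5²) ≈ 1.6.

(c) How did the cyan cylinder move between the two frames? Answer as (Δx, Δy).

(-2.3, 1.8)

From the two frames, the cyan cylinder sits at roughly (3.2, 4.5) before and (0.9, 6.3) after.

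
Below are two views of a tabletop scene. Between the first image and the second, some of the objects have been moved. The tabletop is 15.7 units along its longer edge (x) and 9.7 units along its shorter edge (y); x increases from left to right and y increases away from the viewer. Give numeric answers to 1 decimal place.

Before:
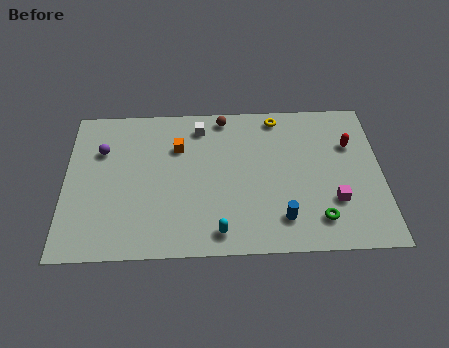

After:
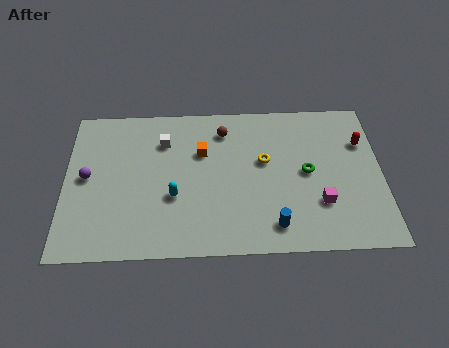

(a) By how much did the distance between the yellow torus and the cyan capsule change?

-2.9

They were about 7.9 units apart before and 5.0 after — 2.9 units closer together.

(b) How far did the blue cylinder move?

0.6

The blue cylinder was near (10.7, 2.0) before and (10.3, 1.6) after, so it travelled √(0.4² + 0.4²) ≈ 0.6 units.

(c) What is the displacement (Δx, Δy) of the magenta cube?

(-0.7, -0.1)

The magenta cube was at about (13.3, 3.0) and moved to about (12.6, 2.9).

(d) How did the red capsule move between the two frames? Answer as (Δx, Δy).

(0.6, 0.1)

The red capsule started near (14.2, 6.6) and ended near (14.8, 6.7).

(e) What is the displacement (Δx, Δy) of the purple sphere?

(-0.7, -1.7)

The purple sphere was at about (1.8, 6.7) and moved to about (1.1, 5.0).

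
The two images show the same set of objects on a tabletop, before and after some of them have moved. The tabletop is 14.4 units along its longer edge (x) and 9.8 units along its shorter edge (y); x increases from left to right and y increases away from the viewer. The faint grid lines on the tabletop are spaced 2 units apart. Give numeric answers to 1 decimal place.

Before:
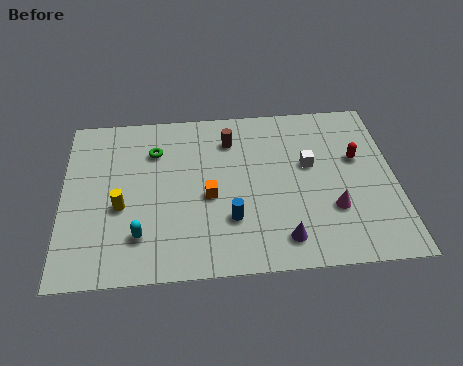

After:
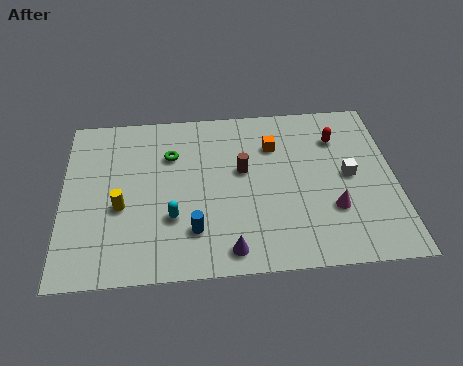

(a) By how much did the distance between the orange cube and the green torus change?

+0.8

The distance was about 3.7 in the first image and 4.5 in the second, so they moved 0.8 units further apart.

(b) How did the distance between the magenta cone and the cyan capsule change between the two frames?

-1.4

Before: roughly 8.3 units apart; after: 6.9. That's 1.4 units closer together.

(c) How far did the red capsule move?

1.5

The red capsule moved from about (12.8, 6.0) to (12.0, 7.3), a distance of √(0.8² + 1.3²) ≈ 1.5.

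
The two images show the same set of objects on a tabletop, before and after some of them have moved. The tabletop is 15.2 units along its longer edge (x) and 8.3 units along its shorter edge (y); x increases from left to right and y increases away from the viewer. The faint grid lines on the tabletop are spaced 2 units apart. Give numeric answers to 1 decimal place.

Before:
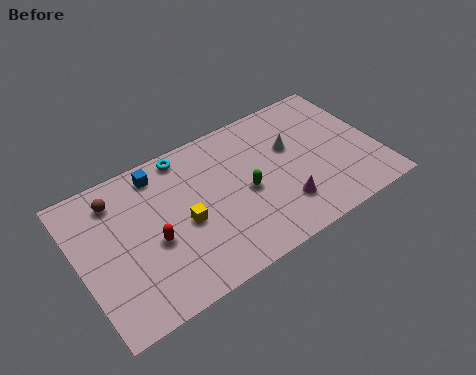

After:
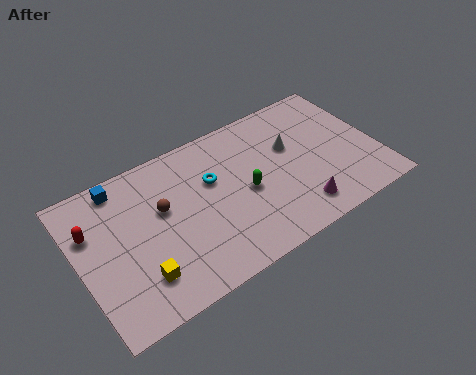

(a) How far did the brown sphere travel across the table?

2.7

The brown sphere was near (2.2, 6.7) before and (4.3, 5.0) after, so it travelled √(2.1² + 1.7²) ≈ 2.7 units.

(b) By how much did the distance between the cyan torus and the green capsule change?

-2.3

Before: roughly 4.4 units apart; after: 2.1. That's 2.3 units closer together.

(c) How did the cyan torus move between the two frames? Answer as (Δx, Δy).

(1.1, -2.1)

The cyan torus was at about (5.8, 7.4) and moved to about (6.9, 5.3).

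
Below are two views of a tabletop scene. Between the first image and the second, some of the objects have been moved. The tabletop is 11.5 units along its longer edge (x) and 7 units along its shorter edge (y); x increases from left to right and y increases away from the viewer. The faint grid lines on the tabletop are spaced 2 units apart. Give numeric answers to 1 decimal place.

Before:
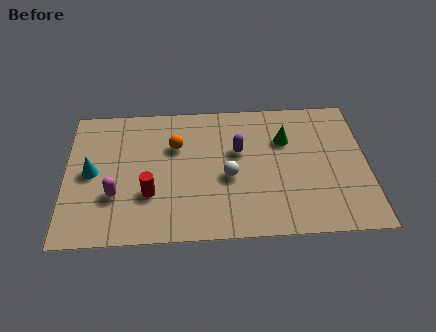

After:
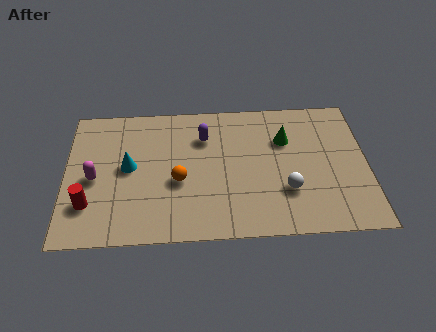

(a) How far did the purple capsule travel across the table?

1.5

The purple capsule moved from about (6.6, 4.3) to (5.3, 5.1), a distance of √(1.3² + 0.8²) ≈ 1.5.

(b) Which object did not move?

the green cone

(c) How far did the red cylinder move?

2.3

The red cylinder was near (3.2, 2.3) before and (0.9, 1.9) after, so it travelled √(2.3² + 0.4²) ≈ 2.3 units.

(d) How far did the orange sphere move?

1.8

The orange sphere moved from about (4.2, 4.7) to (4.3, 2.9), a distance of √(0.1² + 1.8²) ≈ 1.8.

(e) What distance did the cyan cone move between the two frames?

1.4

The cyan cone was near (1.0, 3.5) before and (2.4, 3.7) after, so it travelled √(1.4² + 0.2²) ≈ 1.4 units.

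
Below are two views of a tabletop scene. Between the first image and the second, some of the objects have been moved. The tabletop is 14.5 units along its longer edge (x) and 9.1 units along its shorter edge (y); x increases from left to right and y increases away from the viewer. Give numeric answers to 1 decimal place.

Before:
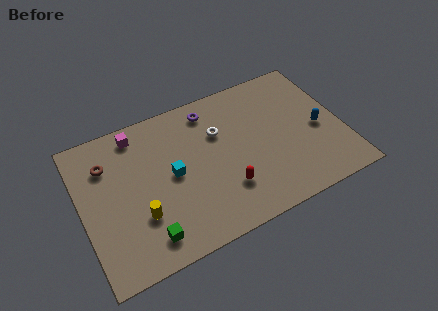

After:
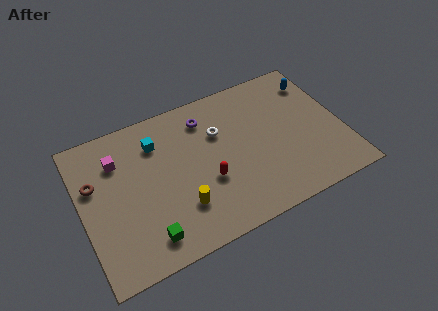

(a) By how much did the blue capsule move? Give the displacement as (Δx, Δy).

(0.3, 3.1)

The blue capsule started near (13.2, 4.1) and ended near (13.5, 7.2).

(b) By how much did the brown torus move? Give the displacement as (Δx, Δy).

(-0.8, -0.9)

From the two frames, the brown torus sits at roughly (1.6, 6.7) before and (0.8, 5.8) after.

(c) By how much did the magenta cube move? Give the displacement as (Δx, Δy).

(-1.2, -1.2)

The magenta cube started near (3.4, 7.9) and ended near (2.2, 6.7).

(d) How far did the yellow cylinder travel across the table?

2.2

From (3.0, 2.9) to (5.2, 2.5), the yellow cylinder covered √(2.2² + 0.4²) ≈ 2.2 units.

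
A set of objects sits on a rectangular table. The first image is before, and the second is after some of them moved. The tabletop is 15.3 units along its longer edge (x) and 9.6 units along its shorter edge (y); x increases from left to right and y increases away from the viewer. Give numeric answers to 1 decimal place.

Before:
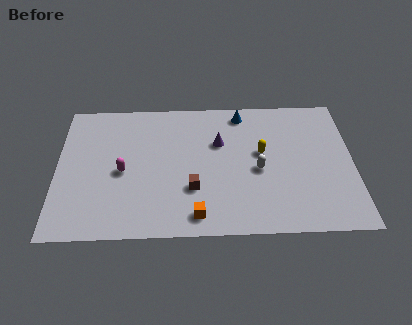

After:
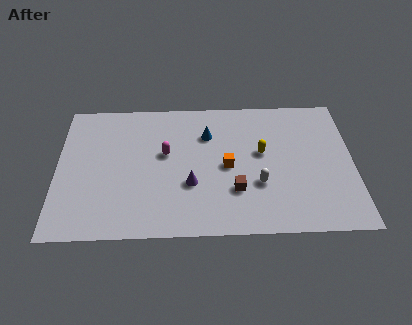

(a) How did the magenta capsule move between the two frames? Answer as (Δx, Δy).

(2.2, 1.2)

The magenta capsule was at about (3.4, 4.4) and moved to about (5.6, 5.6).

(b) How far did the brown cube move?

2.2

The brown cube moved from about (7.0, 3.1) to (9.2, 2.9), a distance of √(2.2² + 0.2²) ≈ 2.2.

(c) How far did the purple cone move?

3.3

The purple cone was near (8.4, 6.3) before and (6.9, 3.4) after, so it travelled √(1.5² + 2.9²) ≈ 3.3 units.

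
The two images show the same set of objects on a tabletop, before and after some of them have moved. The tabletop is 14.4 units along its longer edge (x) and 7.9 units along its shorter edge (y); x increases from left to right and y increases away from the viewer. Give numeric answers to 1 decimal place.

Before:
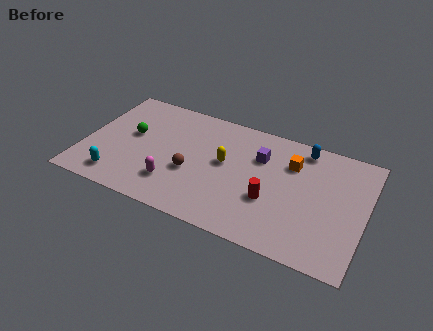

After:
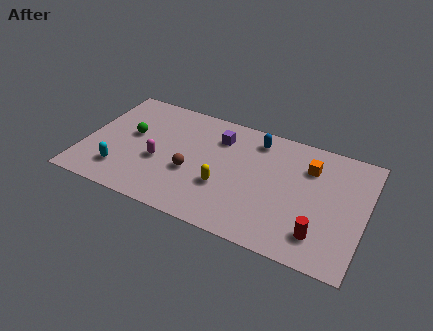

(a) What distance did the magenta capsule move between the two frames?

1.5

The magenta capsule moved from about (4.8, 2.0) to (3.9, 3.2), a distance of √(0.9² + 1.2²) ≈ 1.5.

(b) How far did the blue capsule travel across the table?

2.4

The blue capsule moved from about (11.0, 6.9) to (8.6, 6.6), a distance of √(2.4² + 0.3²) ≈ 2.4.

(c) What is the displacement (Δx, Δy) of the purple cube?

(-2.2, 0.5)

The purple cube was at about (8.9, 5.5) and moved to about (6.7, 6.0).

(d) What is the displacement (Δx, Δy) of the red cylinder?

(2.6, -1.2)

From the two frames, the red cylinder sits at roughly (9.7, 2.9) before and (12.3, 1.7) after.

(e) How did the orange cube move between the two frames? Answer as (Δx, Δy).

(0.9, 0.1)

From the two frames, the orange cube sits at roughly (10.5, 5.7) before and (11.4, 5.8) after.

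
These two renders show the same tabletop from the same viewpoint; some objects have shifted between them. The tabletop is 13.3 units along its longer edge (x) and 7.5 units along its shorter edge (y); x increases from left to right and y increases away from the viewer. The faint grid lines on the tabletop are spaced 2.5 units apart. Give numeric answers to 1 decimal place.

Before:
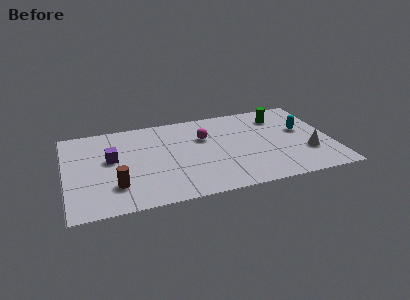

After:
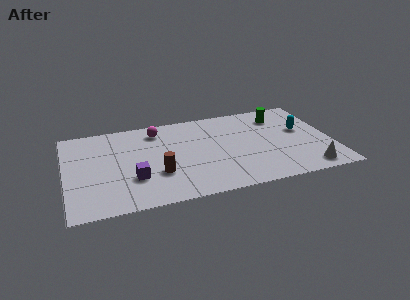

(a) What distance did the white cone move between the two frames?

1.4

The white cone moved from about (12.0, 2.4) to (11.9, 1.0), a distance of √(0.1² + 1.4²) ≈ 1.4.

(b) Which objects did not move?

the green cylinder and the cyan capsule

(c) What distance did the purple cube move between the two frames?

2.1

The purple cube moved from about (2.3, 4.3) to (3.3, 2.4), a distance of √(1.0² + 1.9²) ≈ 2.1.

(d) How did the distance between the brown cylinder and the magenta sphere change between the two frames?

-1.8

They were about 5.5 units apart before and 3.7 after — 1.8 units closer together.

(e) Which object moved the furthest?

the magenta sphere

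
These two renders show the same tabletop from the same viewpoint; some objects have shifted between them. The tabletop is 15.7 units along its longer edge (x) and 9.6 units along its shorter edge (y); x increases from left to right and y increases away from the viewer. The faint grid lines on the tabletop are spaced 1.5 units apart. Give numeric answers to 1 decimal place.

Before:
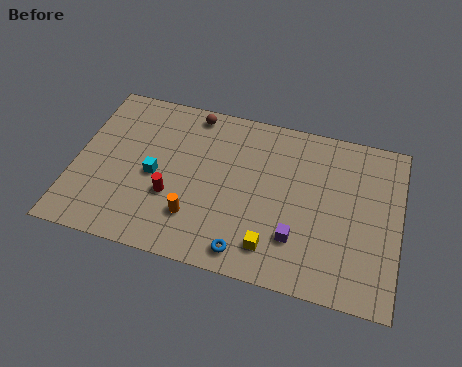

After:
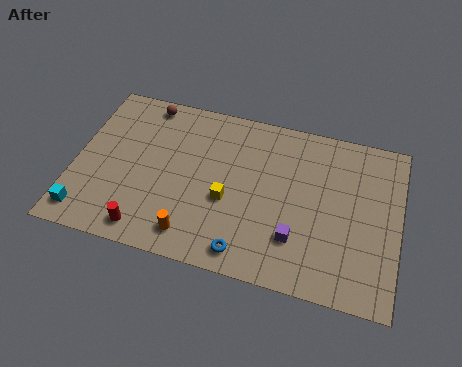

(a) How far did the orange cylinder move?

1.0

The orange cylinder was near (6.0, 2.5) before and (6.0, 1.5) after, so it travelled √(0.0² + 1.0²) ≈ 1.0 units.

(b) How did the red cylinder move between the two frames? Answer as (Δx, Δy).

(-1.0, -2.2)

The red cylinder was at about (4.8, 3.4) and moved to about (3.8, 1.2).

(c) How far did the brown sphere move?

2.3

From (5.4, 8.6) to (3.1, 8.6), the brown sphere covered √(2.3² + 0.0²) ≈ 2.3 units.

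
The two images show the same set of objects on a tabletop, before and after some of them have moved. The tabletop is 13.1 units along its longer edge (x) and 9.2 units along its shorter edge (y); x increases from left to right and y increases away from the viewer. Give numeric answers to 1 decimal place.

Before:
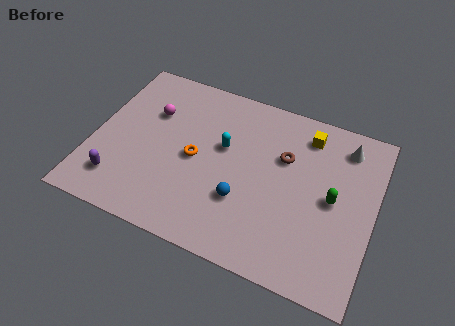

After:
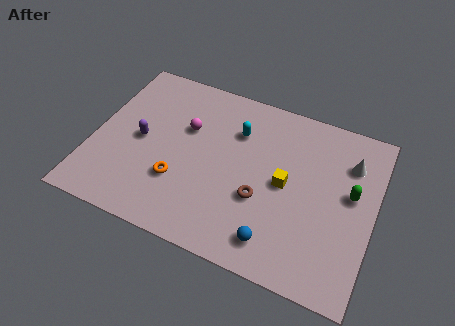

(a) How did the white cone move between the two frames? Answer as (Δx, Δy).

(0.3, -0.8)

From the two frames, the white cone sits at roughly (11.5, 7.6) before and (11.8, 6.8) after.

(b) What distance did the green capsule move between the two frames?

1.0

The green capsule was near (11.2, 4.6) before and (12.0, 5.2) after, so it travelled √(0.8² + 0.6²) ≈ 1.0 units.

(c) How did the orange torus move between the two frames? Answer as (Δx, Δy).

(-0.6, -1.5)

From the two frames, the orange torus sits at roughly (4.8, 4.4) before and (4.2, 2.9) after.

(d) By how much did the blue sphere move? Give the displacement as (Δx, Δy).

(1.7, -1.5)

The blue sphere was at about (7.2, 3.0) and moved to about (8.9, 1.5).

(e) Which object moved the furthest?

the yellow cube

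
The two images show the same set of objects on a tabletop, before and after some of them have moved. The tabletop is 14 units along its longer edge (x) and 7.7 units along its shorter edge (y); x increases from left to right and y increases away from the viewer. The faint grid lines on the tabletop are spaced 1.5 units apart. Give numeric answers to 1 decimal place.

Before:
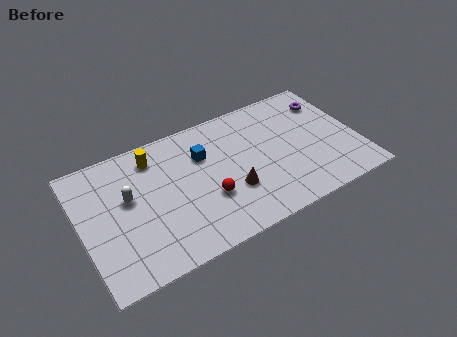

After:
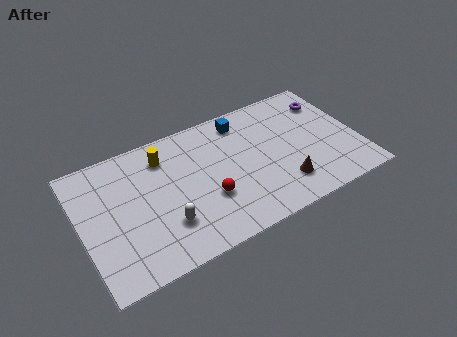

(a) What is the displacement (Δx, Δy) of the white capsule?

(1.6, -2.3)

The white capsule started near (2.4, 4.5) and ended near (4.0, 2.2).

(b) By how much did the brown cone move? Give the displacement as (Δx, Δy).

(2.5, -0.8)

The brown cone started near (7.4, 2.6) and ended near (9.9, 1.8).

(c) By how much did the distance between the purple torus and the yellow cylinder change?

-0.5

The distance was about 9.0 in the first image and 8.5 in the second, so they moved 0.5 units closer together.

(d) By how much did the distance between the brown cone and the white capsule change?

+0.6

The distance was about 5.3 in the first image and 5.9 in the second, so they moved 0.6 units further apart.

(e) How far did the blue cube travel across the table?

2.5

From (6.3, 5.3) to (8.5, 6.5), the blue cube covered √(2.2² + 1.2²) ≈ 2.5 units.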